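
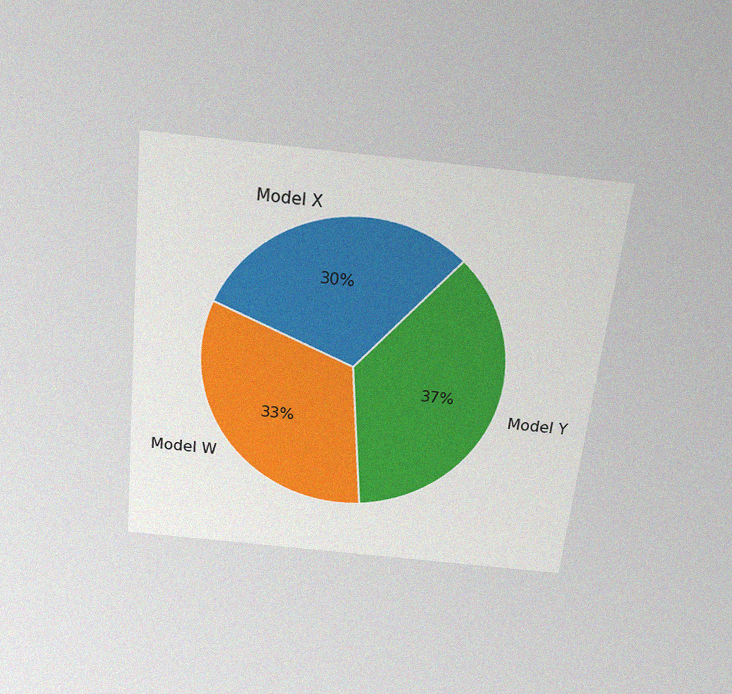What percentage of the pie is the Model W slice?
The chart is tilted about 6° clockwise and viewed slightly from above, with some photo noise. The Model W slice takes up 33% of the pie.

33%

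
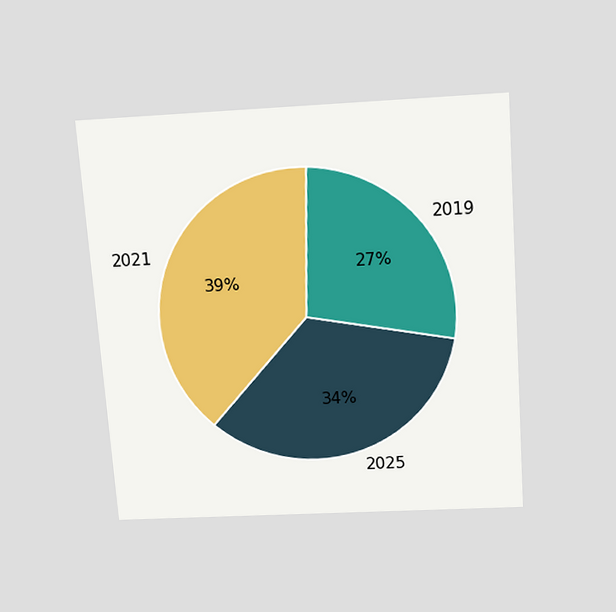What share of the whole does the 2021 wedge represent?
39%

The chart is tilted about 4° counter-clockwise and viewed slightly from above. The 2021 slice takes up 39% of the pie.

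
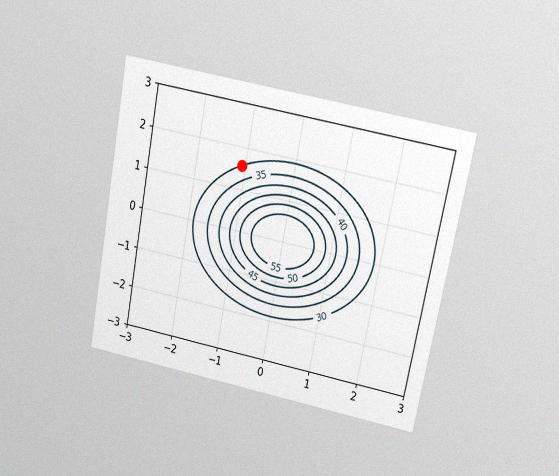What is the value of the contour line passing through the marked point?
The chart is tilted about 11° clockwise and viewed at a slight angle, with some photo noise. The marked point sits on the contour labelled 30.

30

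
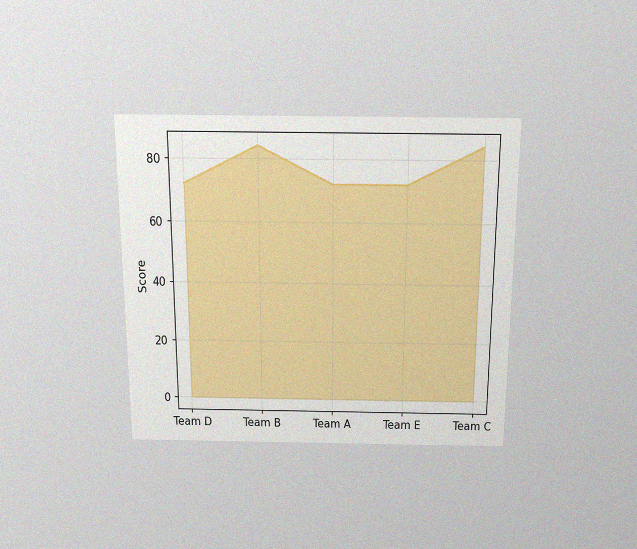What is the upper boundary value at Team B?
The chart is viewed slightly from above, with some photo noise. At Team B the upper boundary is at 84.

84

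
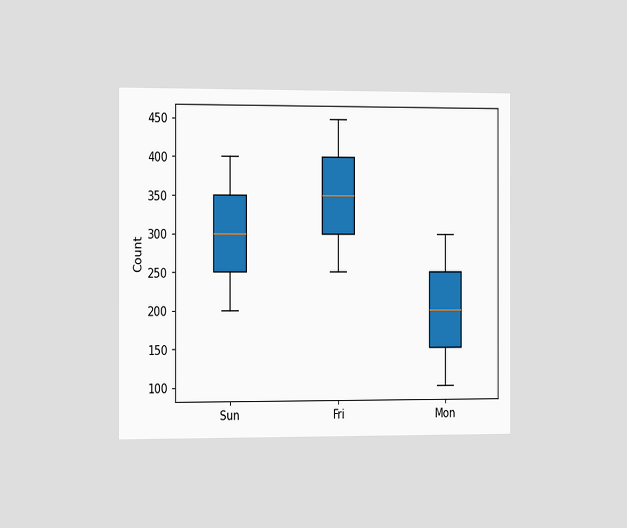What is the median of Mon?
The chart is viewed slightly from the left. The median line in the Mon box sits at 200.

200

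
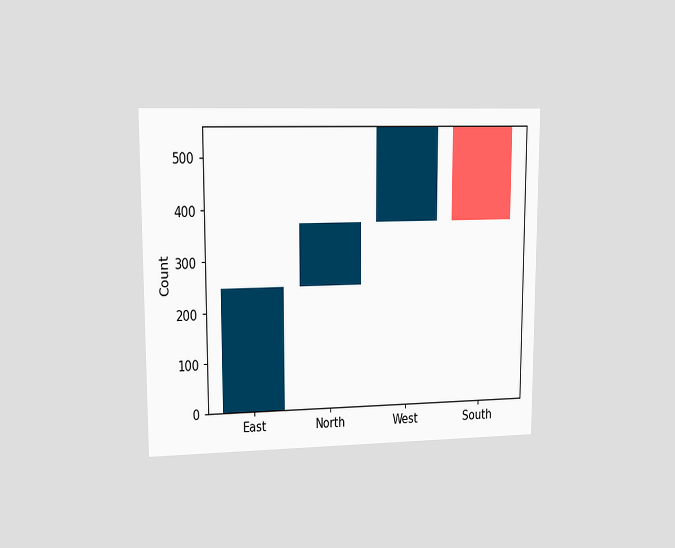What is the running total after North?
372

The chart is viewed at a slight angle. After North the running total reaches 372.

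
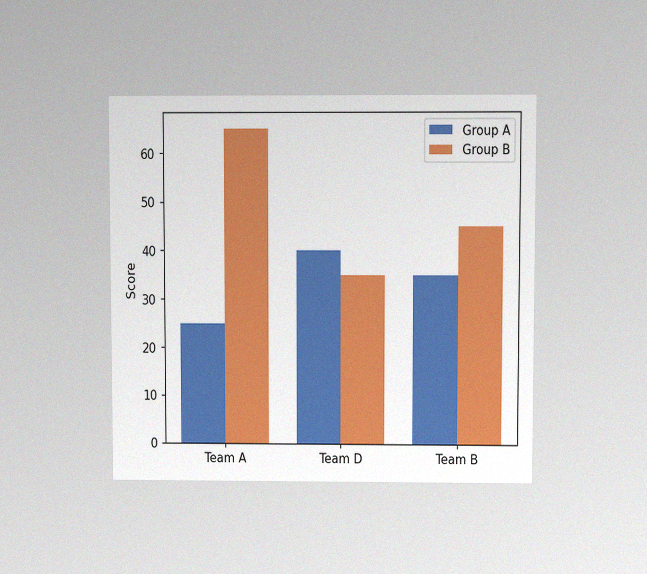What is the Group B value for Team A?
The chart is viewed at a slight angle, with some photo noise. The Group B bar at Team A reaches 65 on the y-axis.

65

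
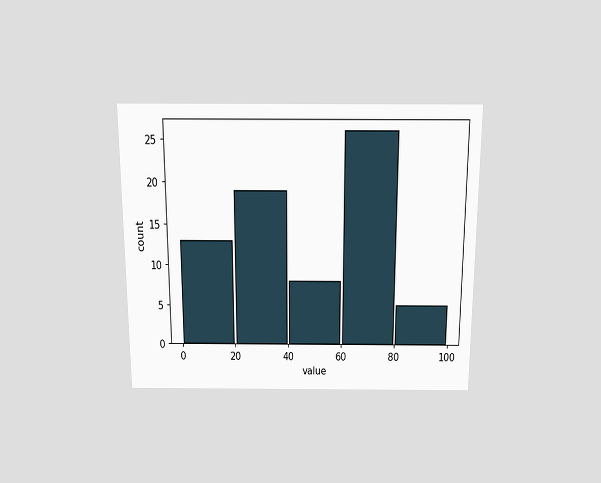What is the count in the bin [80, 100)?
The chart is viewed slightly from above. The [80, 100) bin has height 5.

5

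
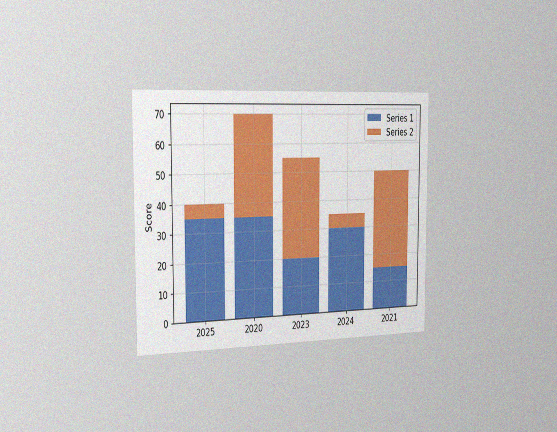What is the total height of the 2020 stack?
The chart is viewed slightly from the left, with some photo noise. The 2020 stack's top reaches 70 on the y-axis.

70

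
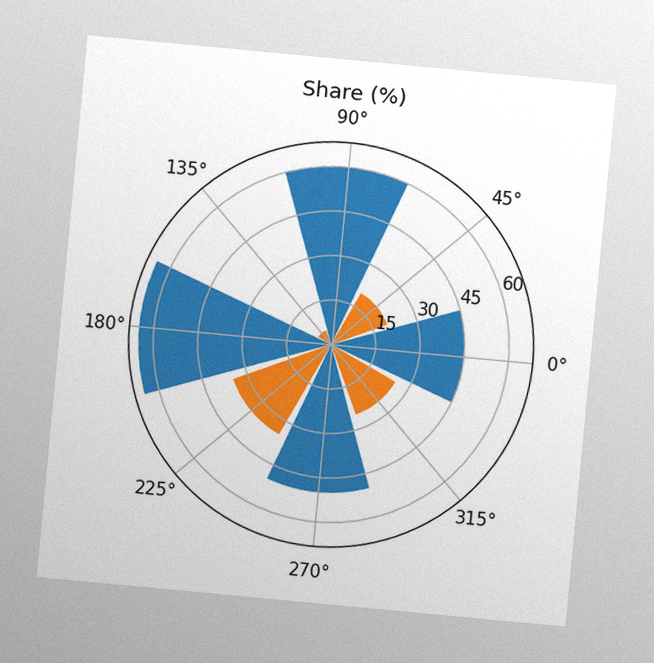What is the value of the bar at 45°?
The chart is tilted about 5° clockwise, with some photo noise. The bar at 45° reaches 20% on the radial axis.

20%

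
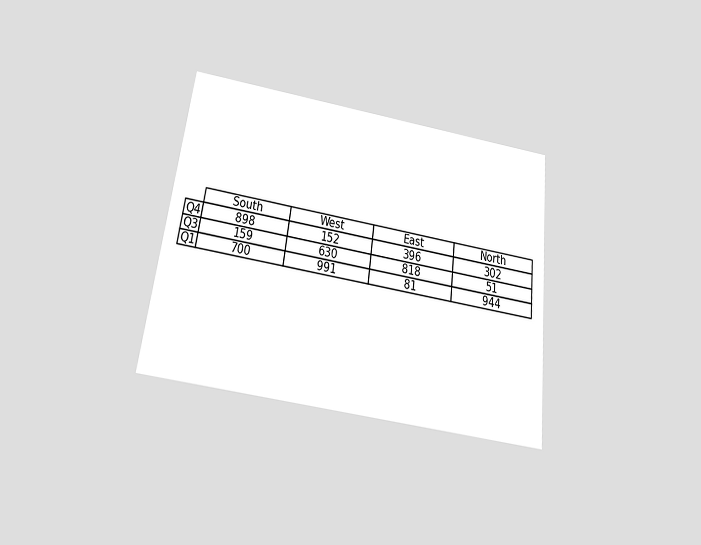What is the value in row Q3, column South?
The chart is tilted about 7° clockwise and viewed slightly from below. The (Q3, South) cell reads 159.

159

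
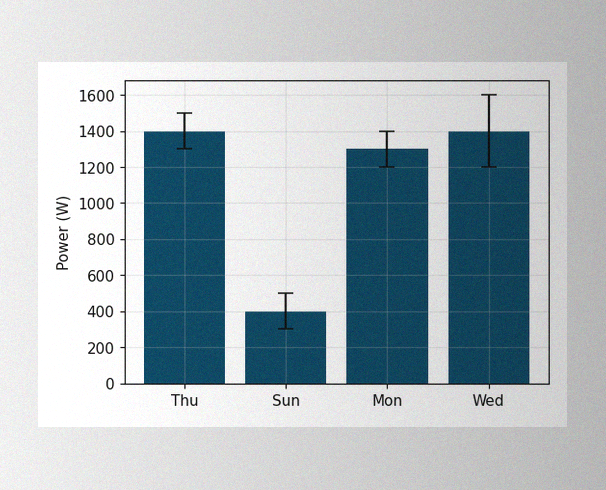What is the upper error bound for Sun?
The image has some photo noise and uneven lighting. The Sun bar's upper whisker reaches 500W.

500W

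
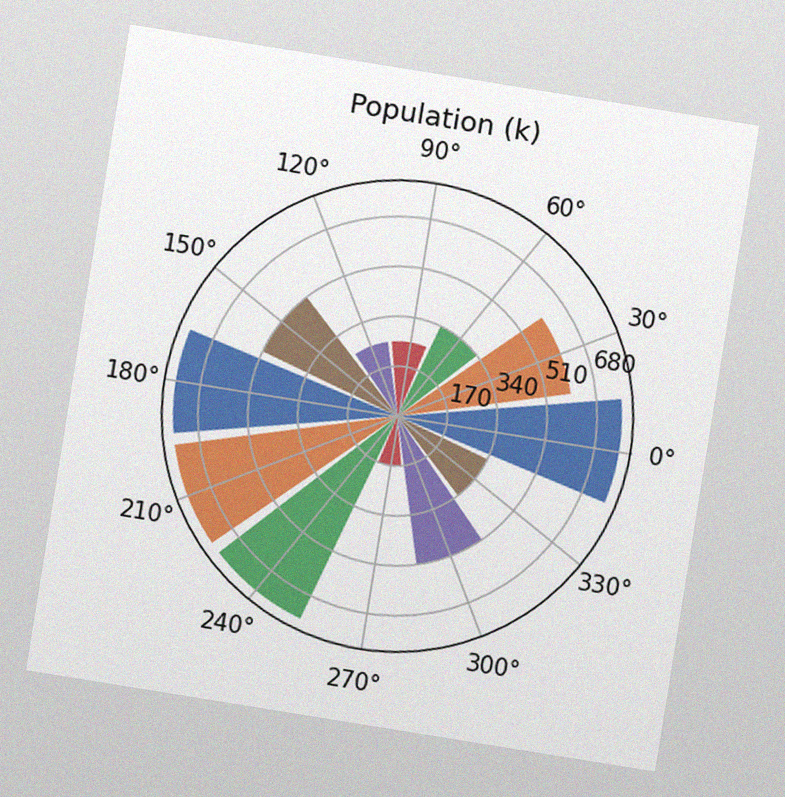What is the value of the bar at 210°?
765k

The chart is tilted about 9° clockwise, with some photo noise. The bar at 210° reaches 765k on the radial axis.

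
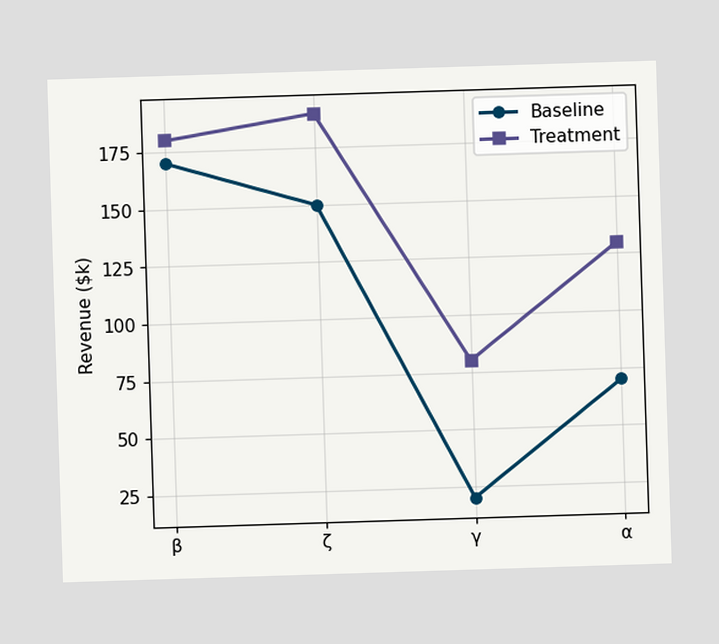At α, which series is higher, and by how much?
At α, Treatment sits above the other line by $60k.

Treatment, by $60k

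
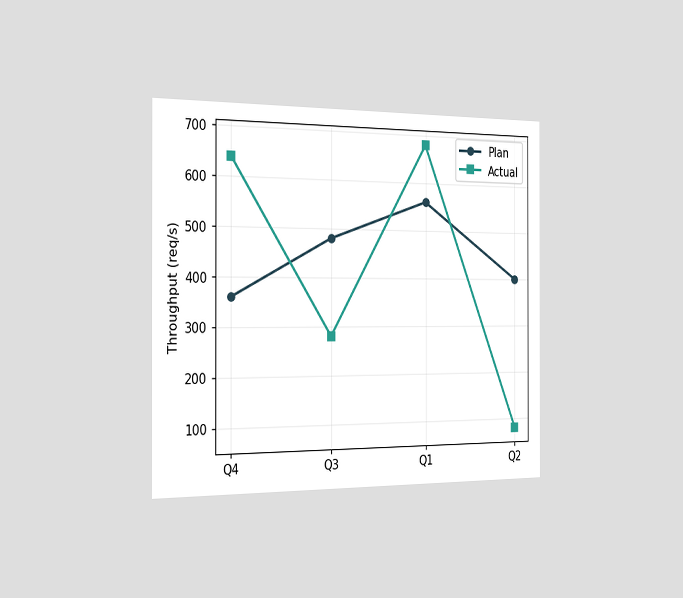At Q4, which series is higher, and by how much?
Actual, by 280req/s

The chart is viewed slightly from the left. At Q4, Actual sits above the other line by 280req/s.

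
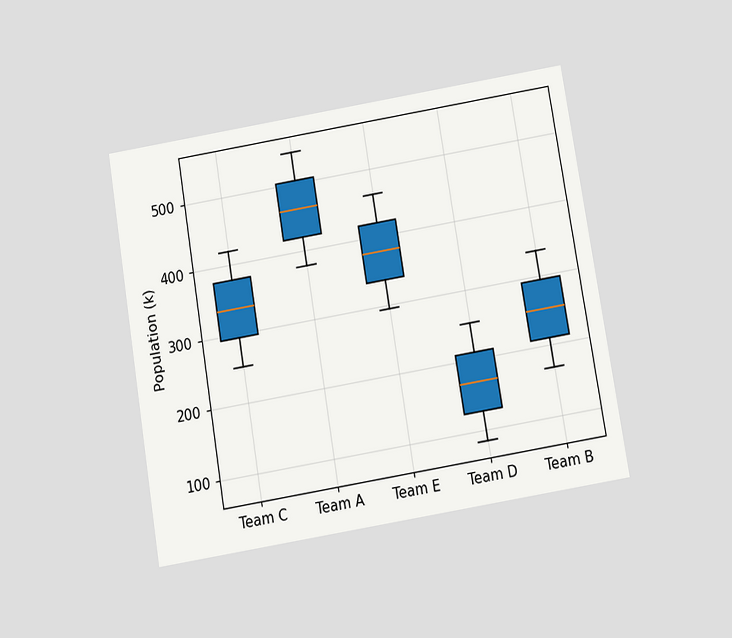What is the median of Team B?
252k

The chart is tilted about 9° counter-clockwise and viewed slightly from below. The median line in the Team B box sits at 252k.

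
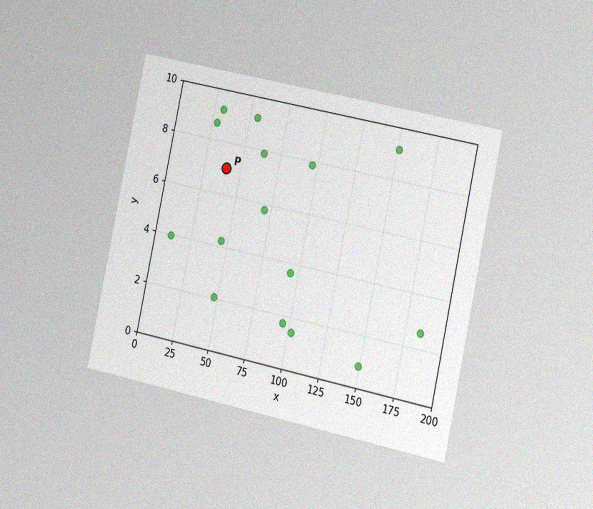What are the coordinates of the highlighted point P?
(40, 7)

The chart is tilted about 12° clockwise and viewed slightly from the right, with some photo noise. Following the gridlines from P to each axis, P sits at (40, 7).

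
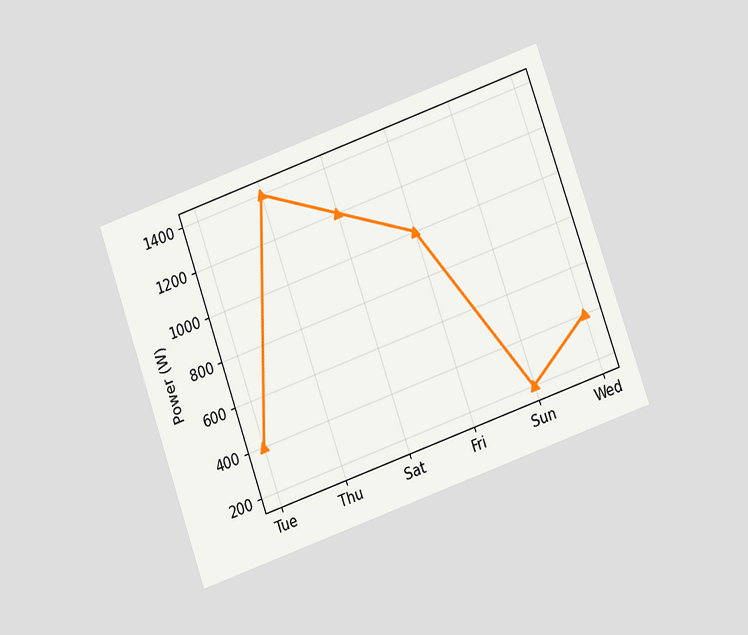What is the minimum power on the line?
The chart is tilted about 19° counter-clockwise and viewed at a slight angle. The lowest point is at Sun, and reading across to the y-axis gives 200W.

200W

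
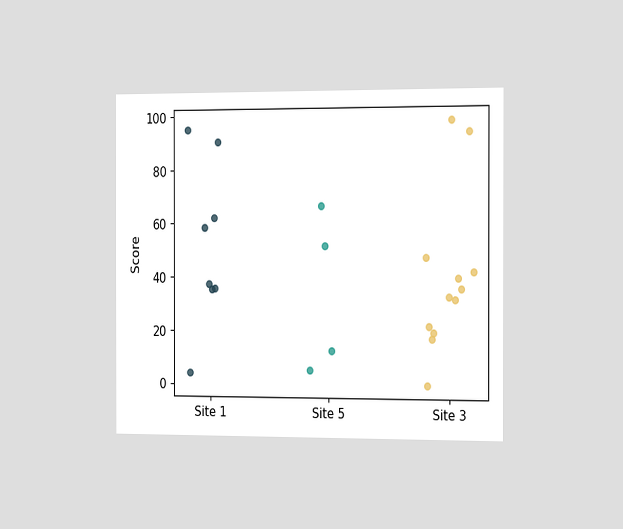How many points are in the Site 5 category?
4

The chart is viewed slightly from the right. Counting the markers in the Site 5 column gives 4.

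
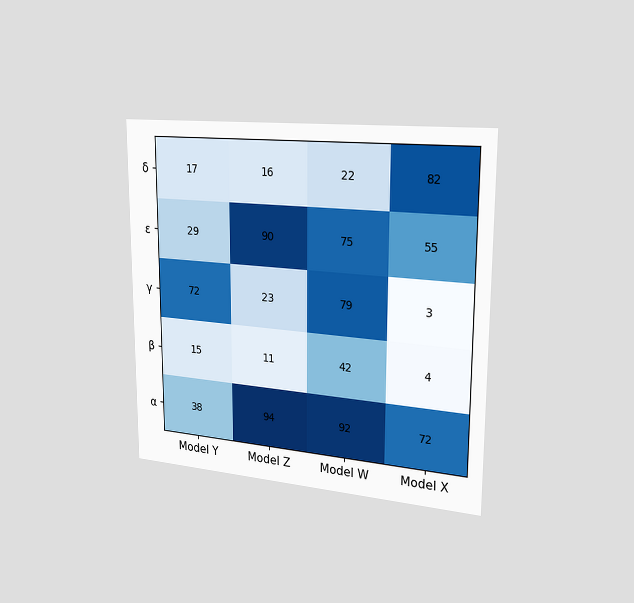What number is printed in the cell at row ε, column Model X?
55

The chart is viewed slightly from the right. The (ε, Model X) cell reads 55.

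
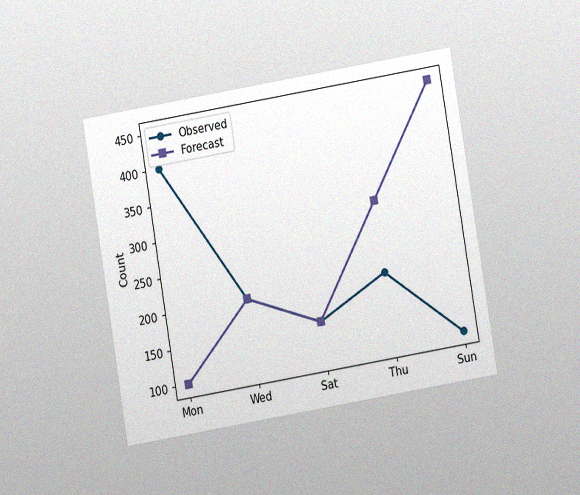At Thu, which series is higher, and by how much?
The chart is tilted about 9° counter-clockwise and viewed at a slight angle, with some photo noise. At Thu, Forecast sits above the other line by 100.

Forecast, by 100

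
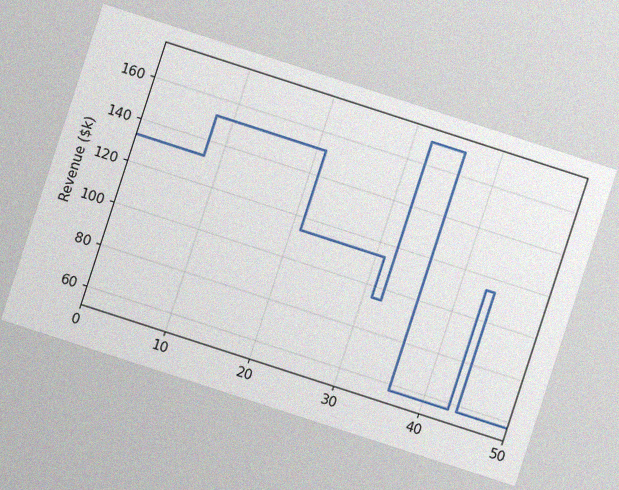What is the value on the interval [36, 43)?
$57k

The chart is tilted about 18° clockwise, with some photo noise. On [36, 43) the step sits at $57k.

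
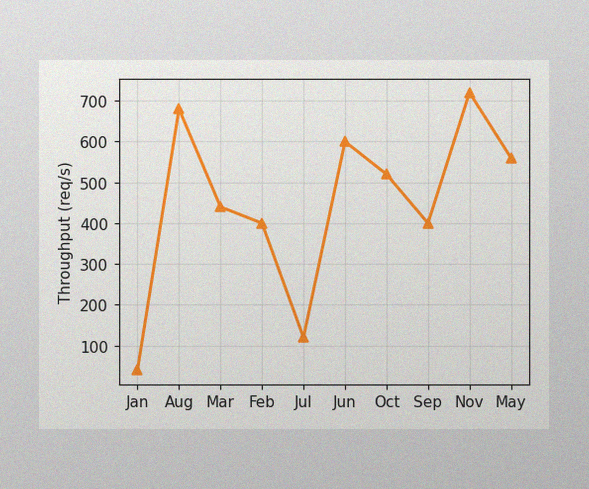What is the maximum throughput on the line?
The image has some photo noise and uneven lighting. The highest point is at Nov, and reading across to the y-axis gives 720req/s.

720req/s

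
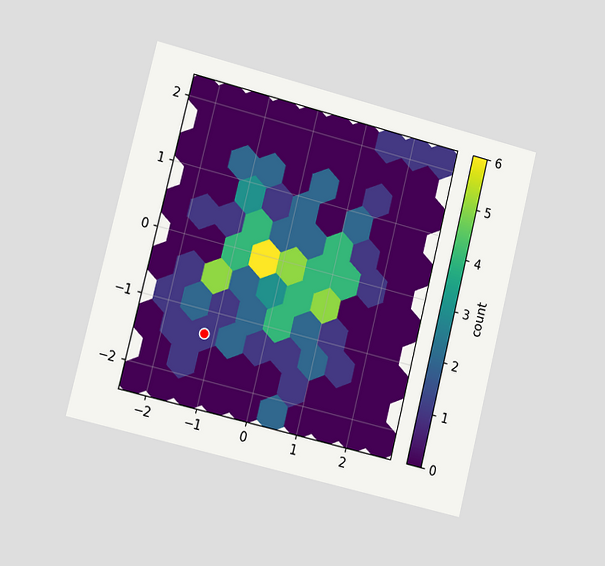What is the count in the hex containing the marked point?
1

The chart is tilted about 14° clockwise and viewed slightly from the left. The marked hex reads 1 on the colorbar.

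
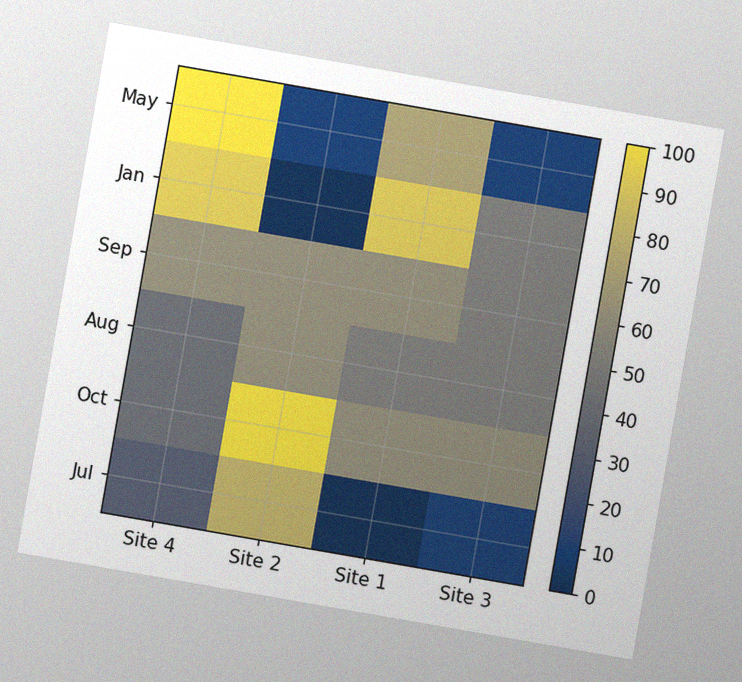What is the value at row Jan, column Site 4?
90

The chart is tilted about 10° clockwise, with some photo noise. Matching cell (Jan, Site 4) against the colorbar gives 90.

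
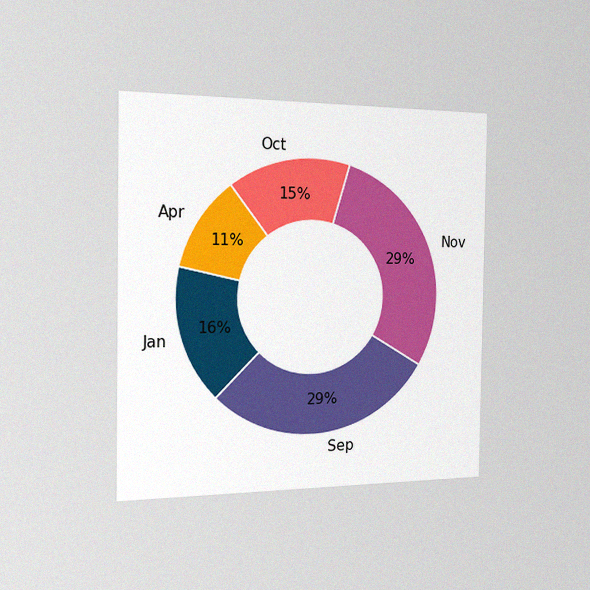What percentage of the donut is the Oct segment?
15%

The chart is viewed slightly from the left, with some photo noise. The Oct segment takes up 15% of the ring.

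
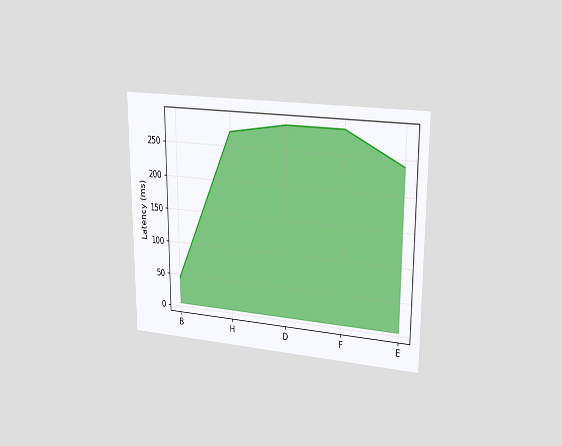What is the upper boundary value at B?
45ms

The chart is viewed at a slight angle. At B the upper boundary is at 45ms.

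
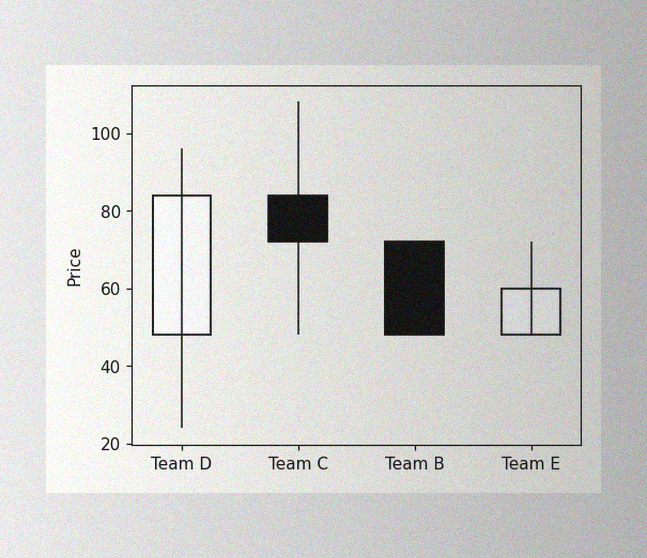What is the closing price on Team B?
48

The image has some photo noise and uneven lighting. The Team B candle closes at 48.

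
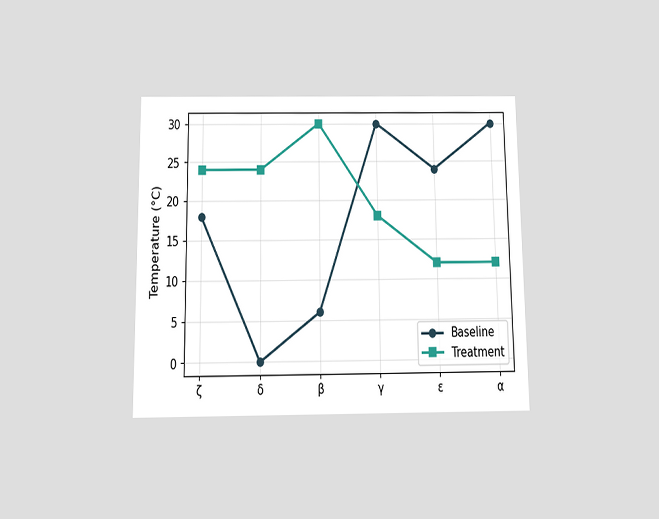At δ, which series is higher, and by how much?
The chart is viewed slightly from below. At δ, Treatment sits above the other line by 24°C.

Treatment, by 24°C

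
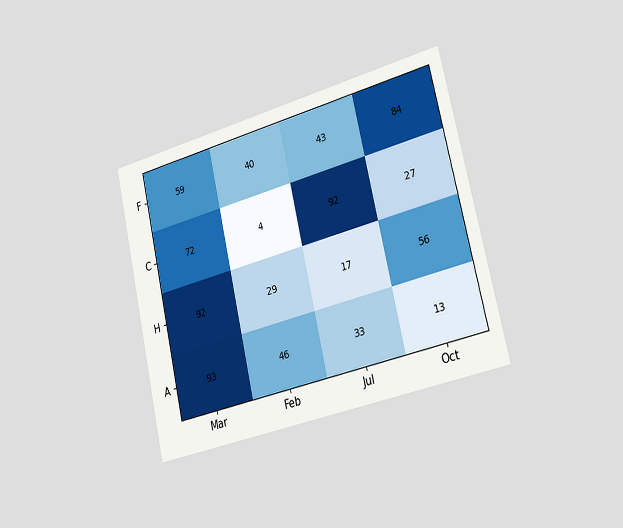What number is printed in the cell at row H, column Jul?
The chart is tilted about 13° counter-clockwise and viewed slightly from the right. The (H, Jul) cell reads 17.

17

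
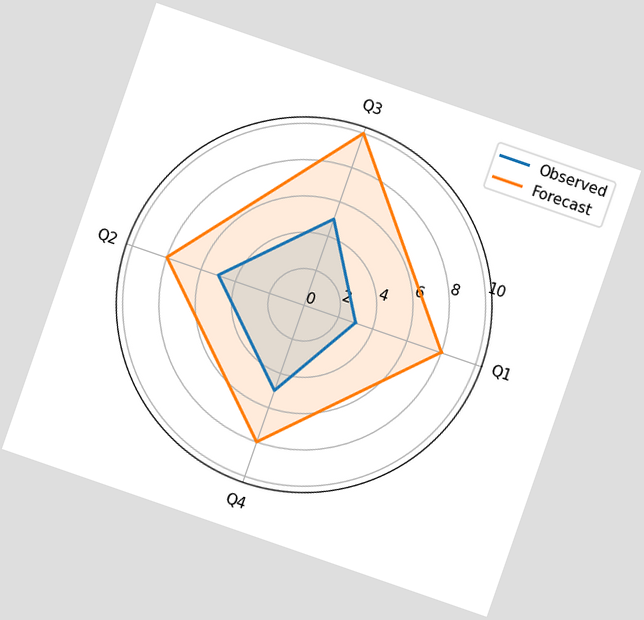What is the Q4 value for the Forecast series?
8

The chart is tilted about 19° clockwise. On the Q4 axis, Forecast reaches 8.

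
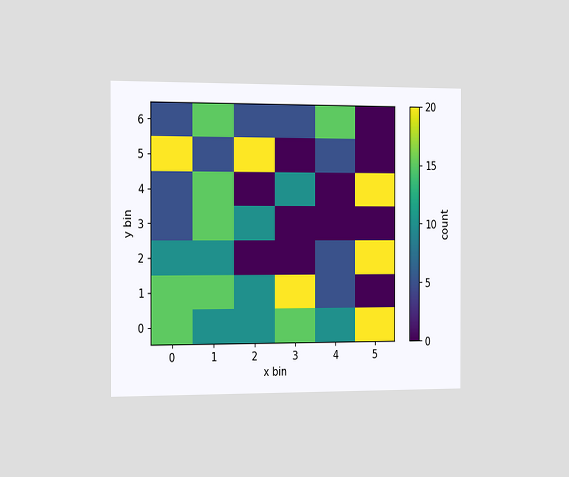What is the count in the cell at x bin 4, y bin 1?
The chart is viewed slightly from the left. Matching the cell (4, 1) against the colorbar gives 5.

5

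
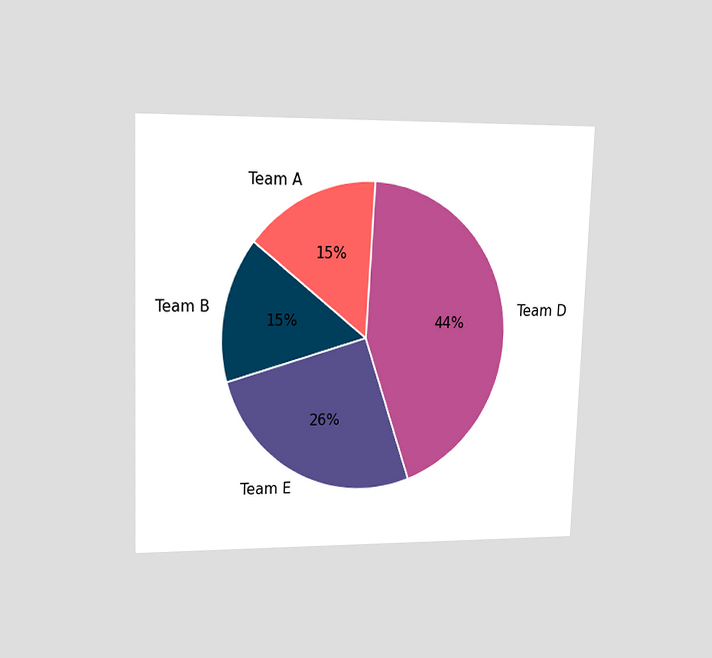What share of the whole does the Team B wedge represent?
15%

The chart is viewed at a slight angle. The Team B slice takes up 15% of the pie.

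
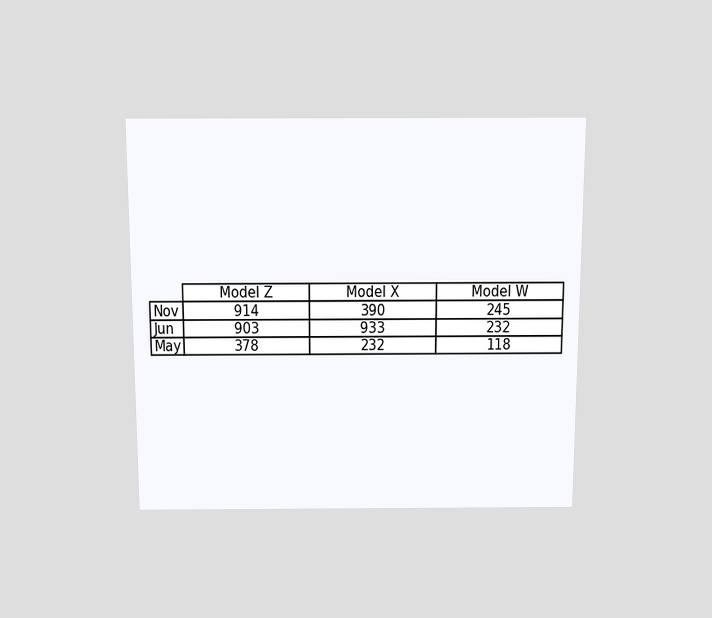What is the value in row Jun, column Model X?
933

The chart is viewed slightly from above. The (Jun, Model X) cell reads 933.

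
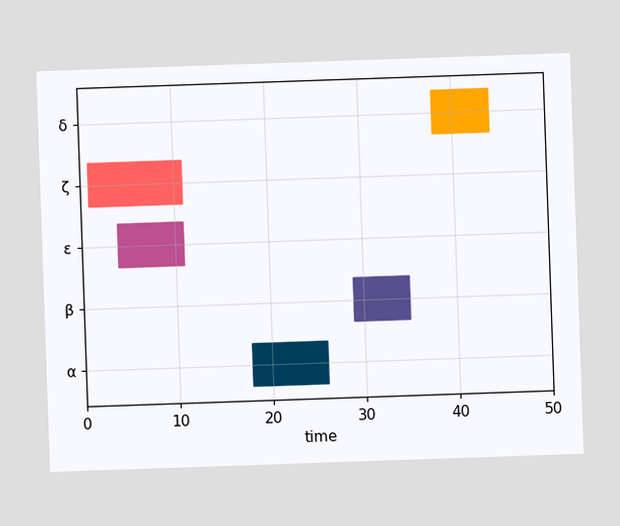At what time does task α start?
The α bar begins at t=18.

18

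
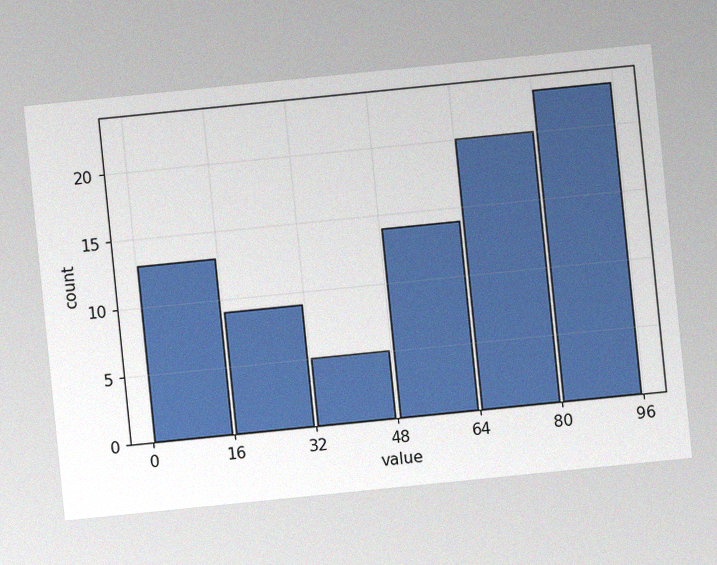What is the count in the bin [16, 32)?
The chart is tilted about 6° counter-clockwise, with some photo noise. The [16, 32) bin has height 9.

9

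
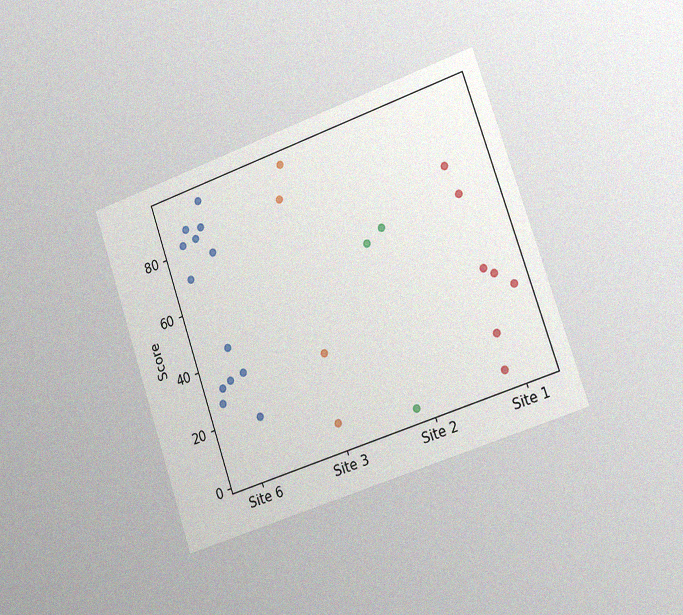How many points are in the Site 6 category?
The chart is tilted about 19° counter-clockwise and viewed slightly from the right, with some photo noise. Counting the markers in the Site 6 column gives 13.

13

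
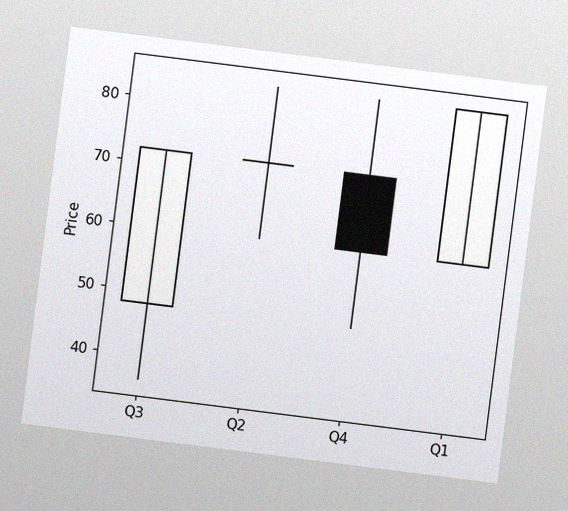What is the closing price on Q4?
60

The chart is tilted about 7° clockwise, with some photo noise. The Q4 candle closes at 60.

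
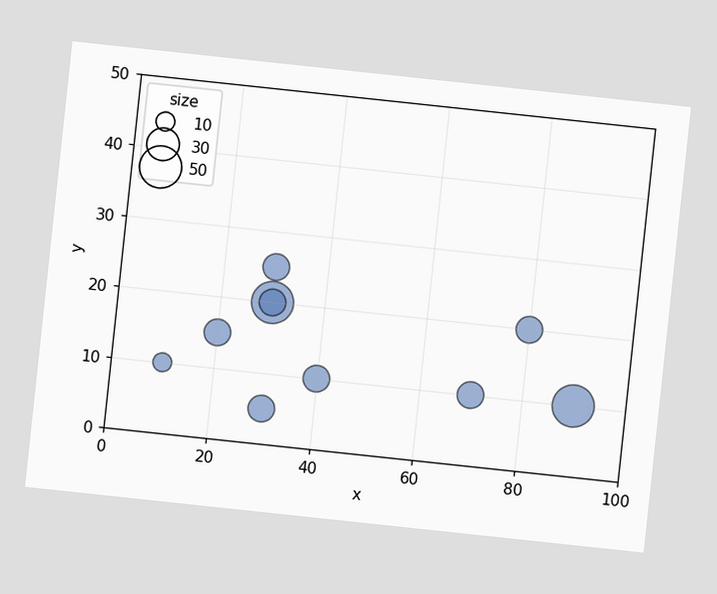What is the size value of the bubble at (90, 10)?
The chart is tilted about 6° clockwise. Matching the bubble at (90, 10) against the size legend gives 50.

50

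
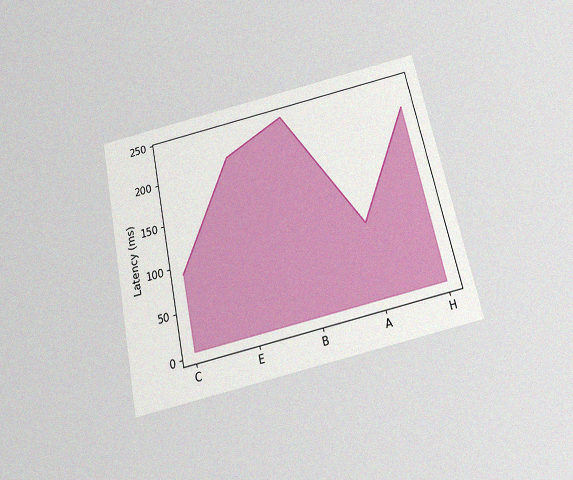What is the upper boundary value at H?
The chart is tilted about 12° counter-clockwise and viewed slightly from below, with some photo noise. At H the upper boundary is at 210ms.

210ms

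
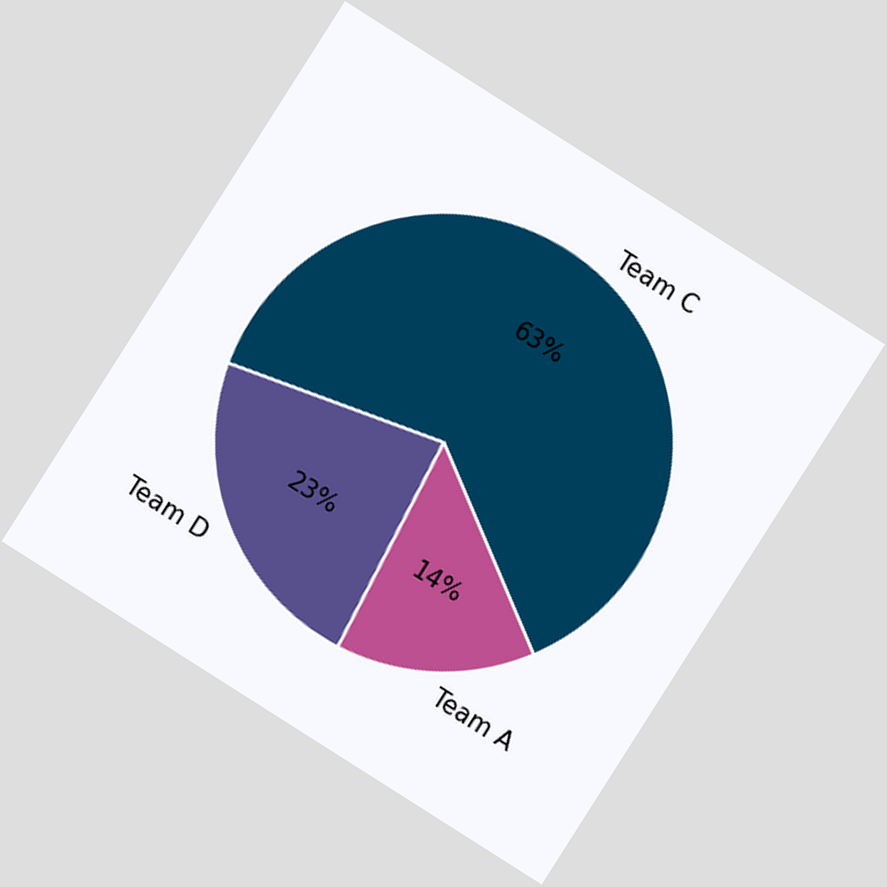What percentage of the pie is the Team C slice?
63%

The chart is tilted about 32° clockwise. The Team C slice takes up 63% of the pie.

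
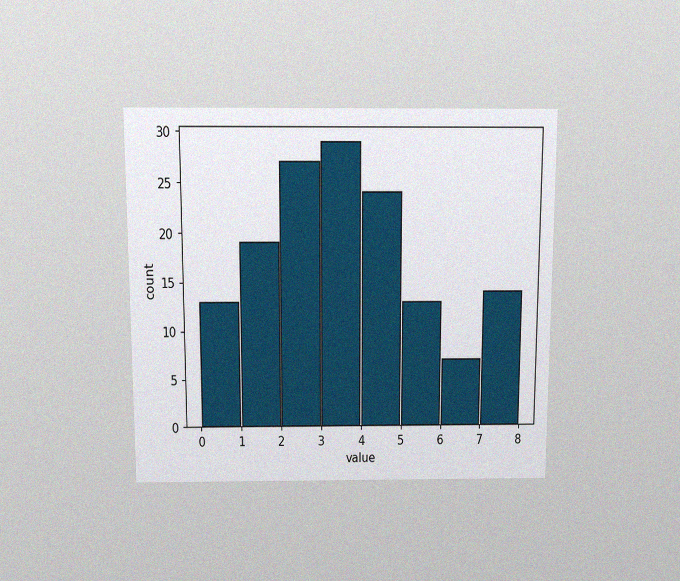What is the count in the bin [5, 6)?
13

The chart is viewed slightly from above, with some photo noise. The [5, 6) bin has height 13.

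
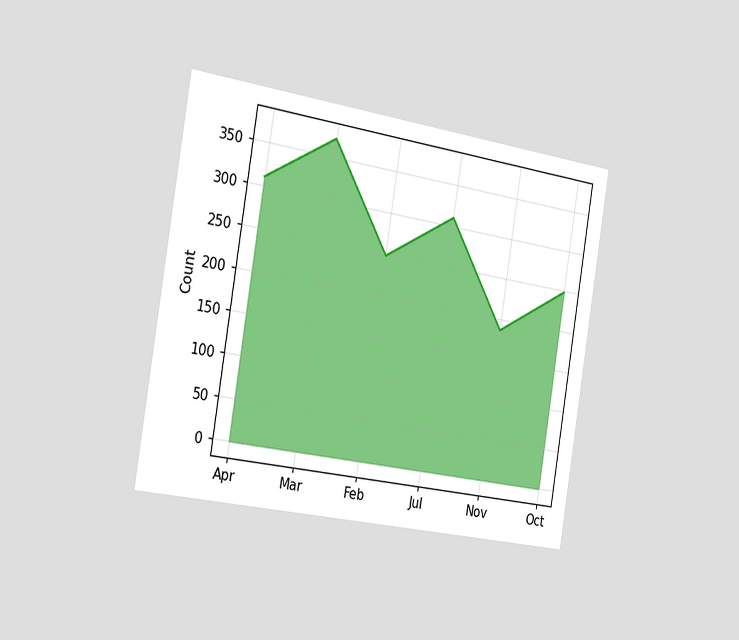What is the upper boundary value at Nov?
The chart is tilted about 9° clockwise and viewed slightly from the left. At Nov the upper boundary is at 186.

186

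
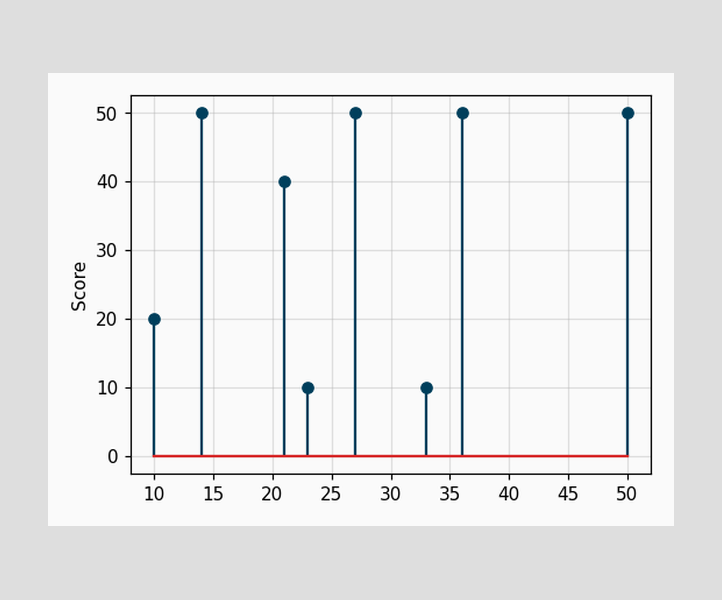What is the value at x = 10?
The stem at x=10 reaches 20.

20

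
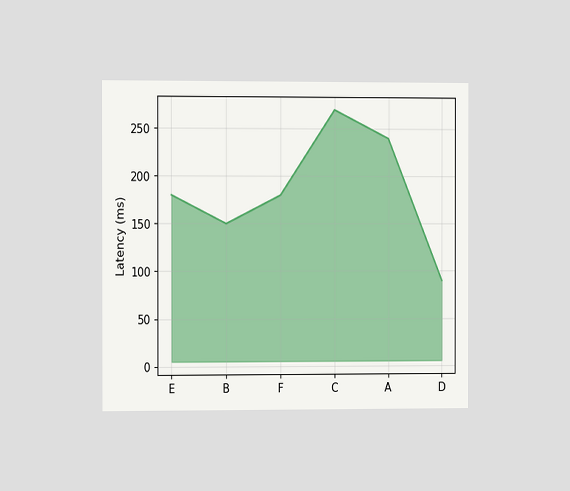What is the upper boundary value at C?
The chart is viewed slightly from the left. At C the upper boundary is at 270ms.

270ms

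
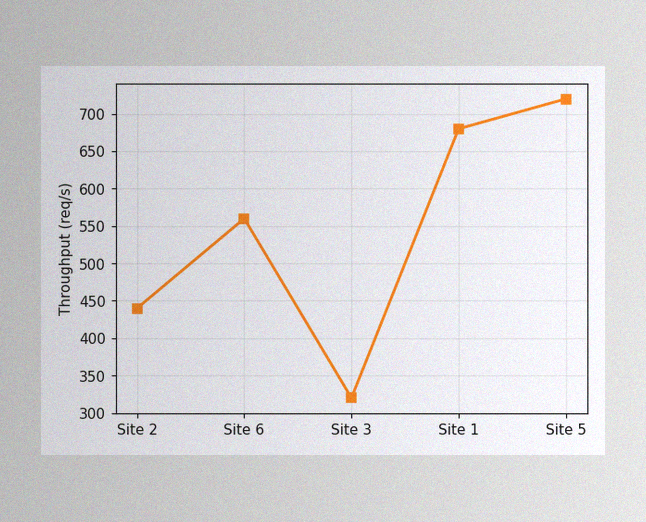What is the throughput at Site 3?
The image has some photo noise and uneven lighting. At Site 3, the line is at 320req/s.

320req/s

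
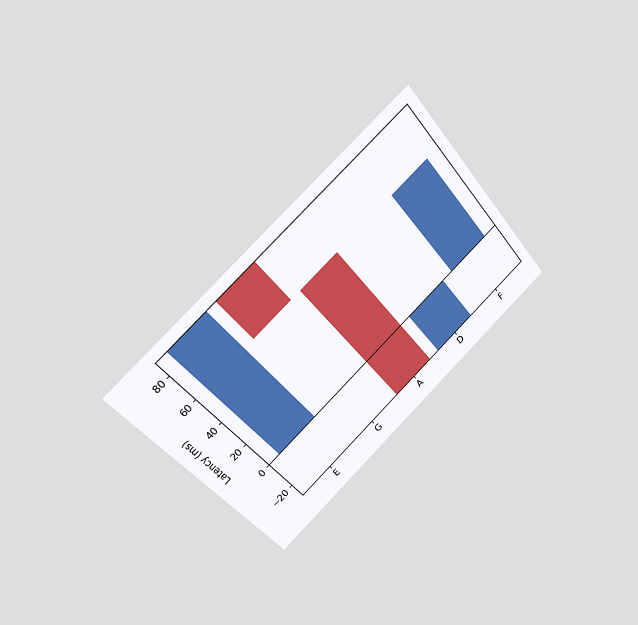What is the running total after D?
0ms

The chart is tilted about 41° counter-clockwise and viewed slightly from the left. After D the running total reaches 0ms.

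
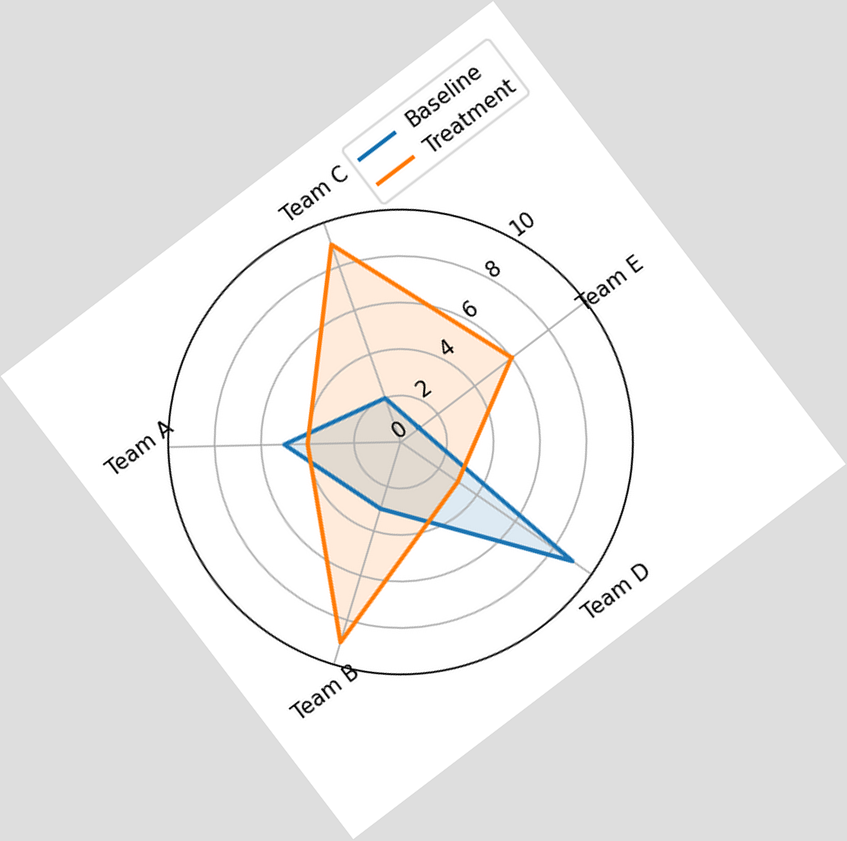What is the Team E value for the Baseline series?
1

The chart is tilted about 37° counter-clockwise. On the Team E axis, Baseline reaches 1.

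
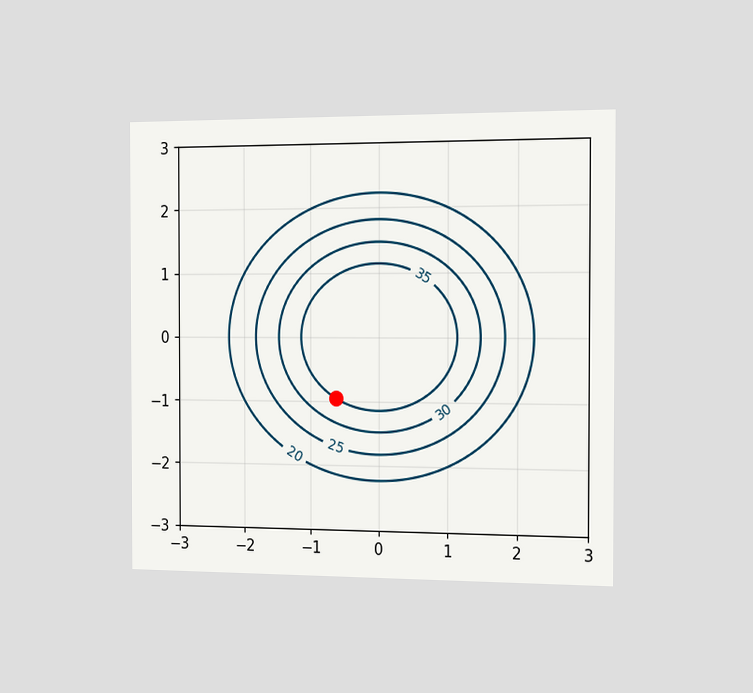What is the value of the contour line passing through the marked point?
The chart is viewed slightly from the right. The marked point sits on the contour labelled 35.

35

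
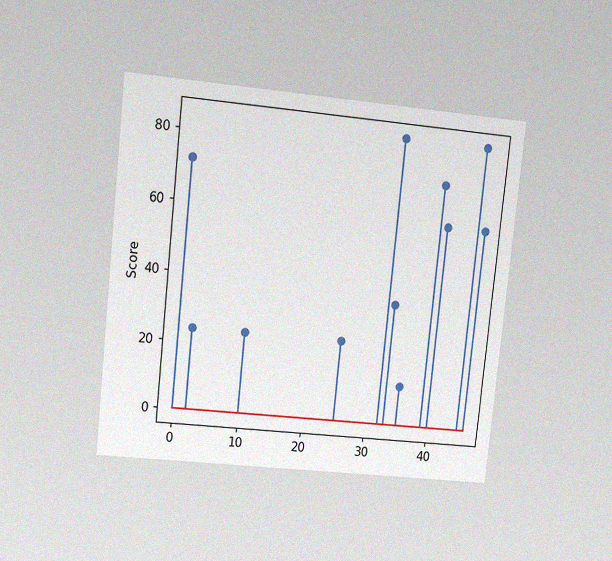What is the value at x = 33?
The chart is tilted about 6° clockwise and viewed at a slight angle, with some photo noise. The stem at x=33 reaches 36.

36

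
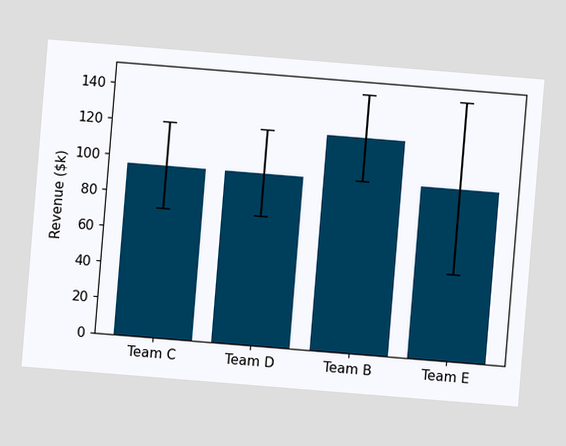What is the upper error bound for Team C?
The chart is tilted about 5° clockwise. The Team C bar's upper whisker reaches $120k.

$120k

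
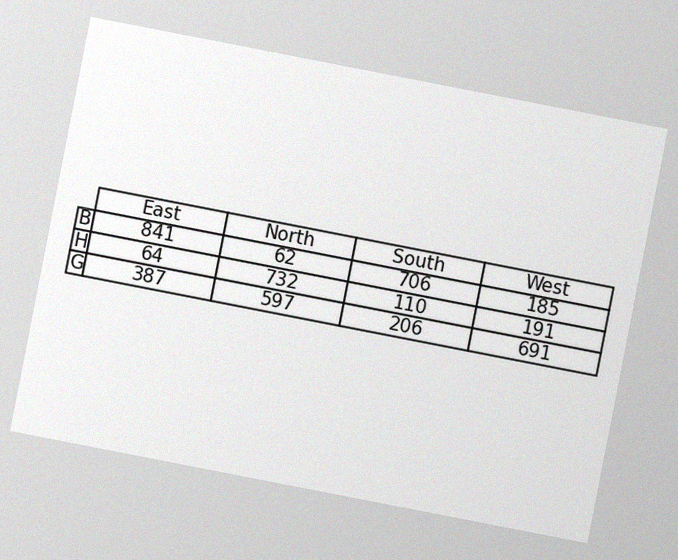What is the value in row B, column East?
The chart is tilted about 11° clockwise, with some photo noise. The (B, East) cell reads 841.

841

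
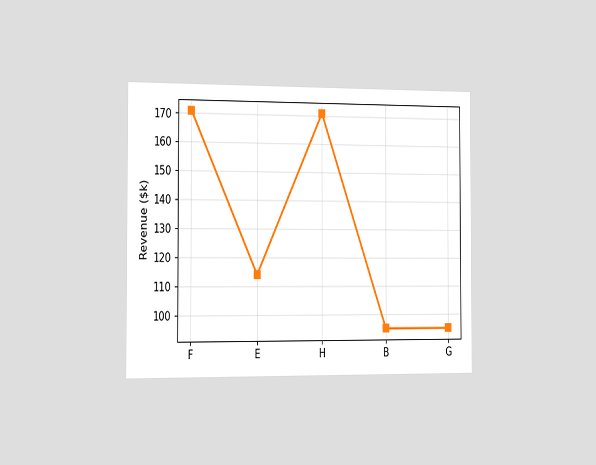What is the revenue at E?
The chart is viewed slightly from the left. At E, the line is at $114k.

$114k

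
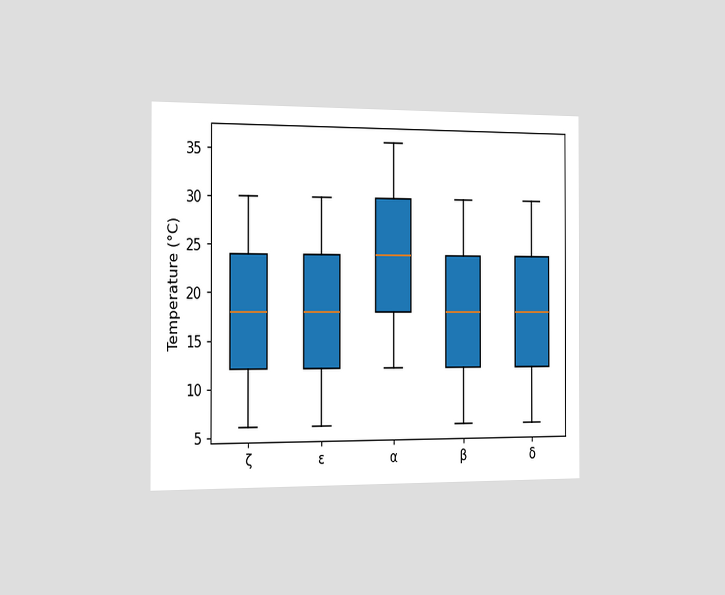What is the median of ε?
The chart is viewed slightly from the left. The median line in the ε box sits at 18°C.

18°C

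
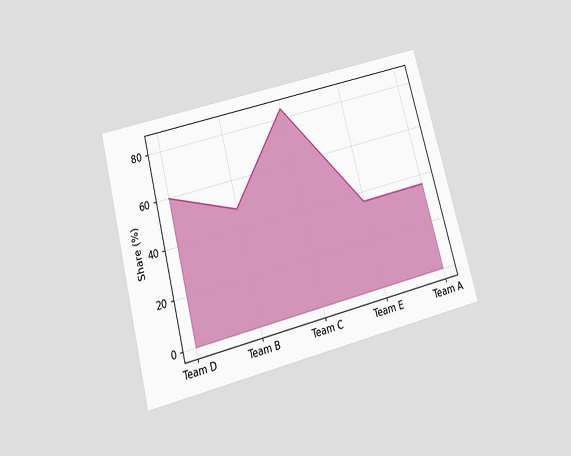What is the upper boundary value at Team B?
48%

The chart is tilted about 15° counter-clockwise and viewed slightly from below. At Team B the upper boundary is at 48%.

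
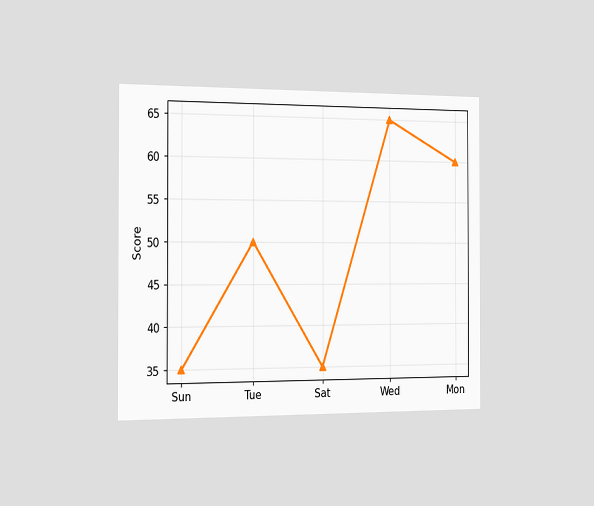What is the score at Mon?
60

The chart is viewed slightly from the left. At Mon, the line is at 60.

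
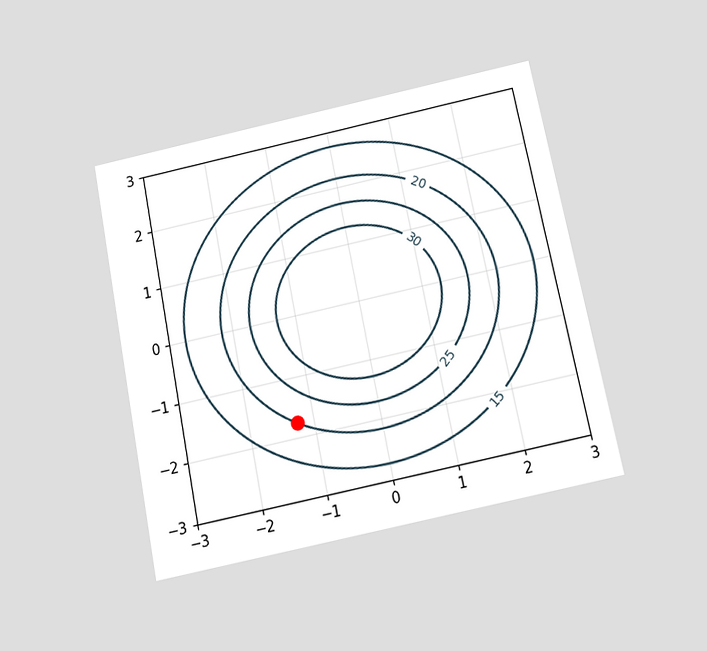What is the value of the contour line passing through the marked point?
The chart is tilted about 11° counter-clockwise and viewed slightly from below. The marked point sits on the contour labelled 20.

20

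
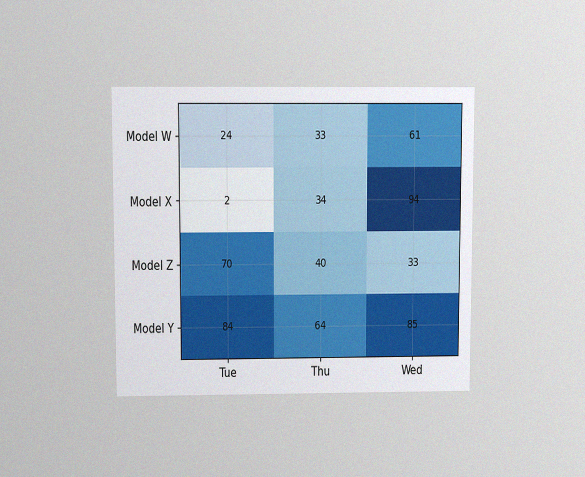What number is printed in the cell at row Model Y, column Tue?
The chart is viewed slightly from above, with some photo noise. The (Model Y, Tue) cell reads 84.

84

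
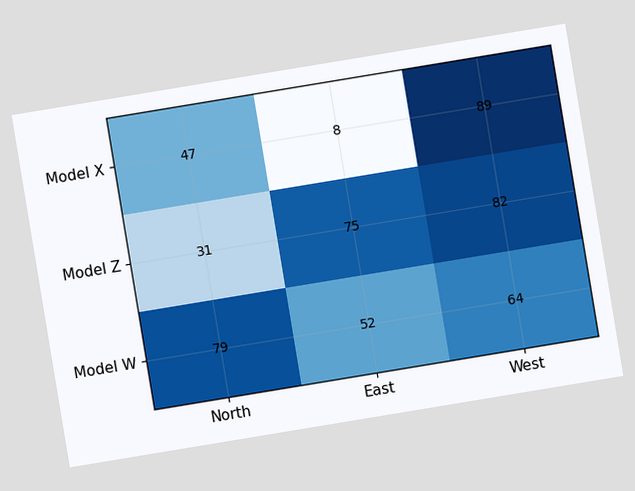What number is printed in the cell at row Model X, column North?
47

The chart is tilted about 9° counter-clockwise. The (Model X, North) cell reads 47.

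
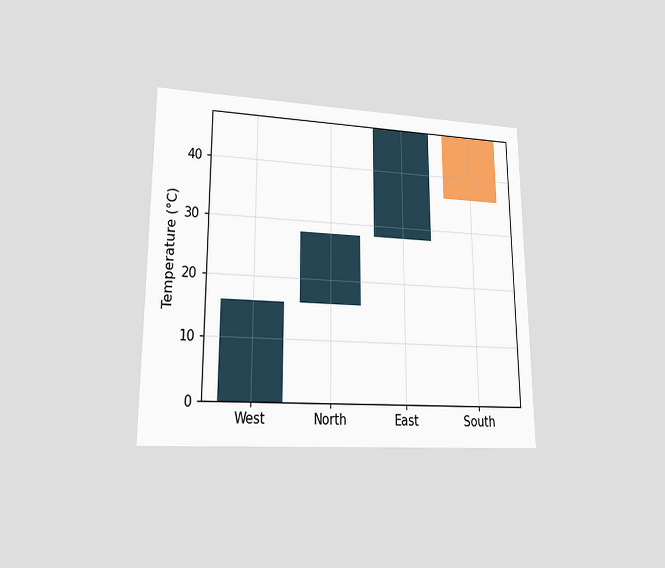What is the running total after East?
The chart is viewed at a slight angle. After East the running total reaches 48°C.

48°C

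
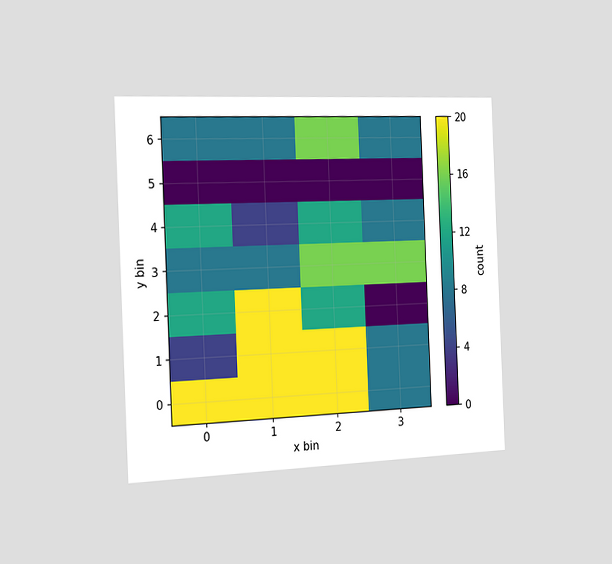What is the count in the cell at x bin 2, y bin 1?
20

The chart is tilted about 2° counter-clockwise and viewed slightly from the left. Matching the cell (2, 1) against the colorbar gives 20.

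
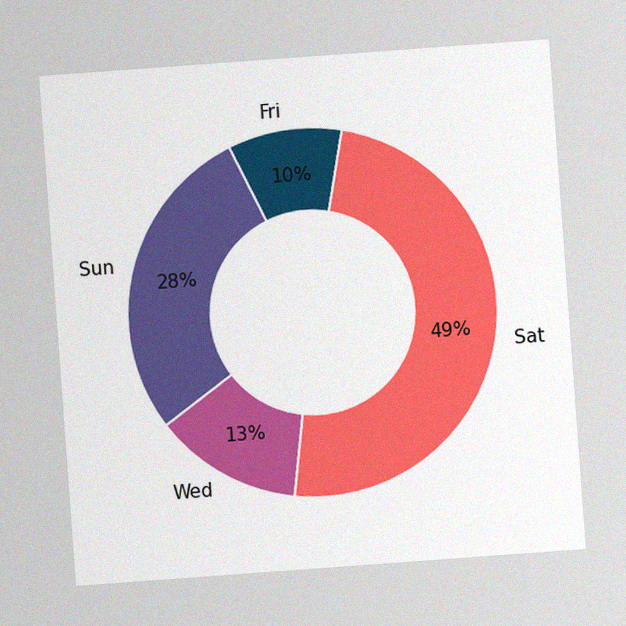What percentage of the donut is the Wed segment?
13%

The chart is tilted about 4° counter-clockwise, with some photo noise. The Wed segment takes up 13% of the ring.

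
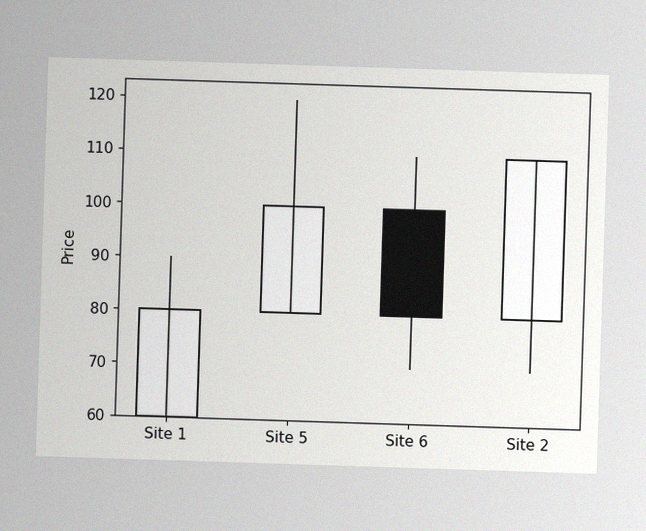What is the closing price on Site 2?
The image has some photo noise and uneven lighting. The Site 2 candle closes at 110.

110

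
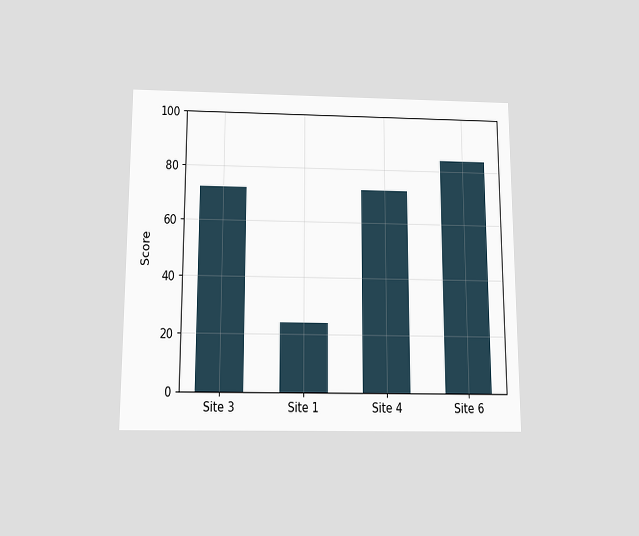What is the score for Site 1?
The chart is viewed slightly from below. Reading along the chart's y-axis, the Site 1 bar reaches 24.

24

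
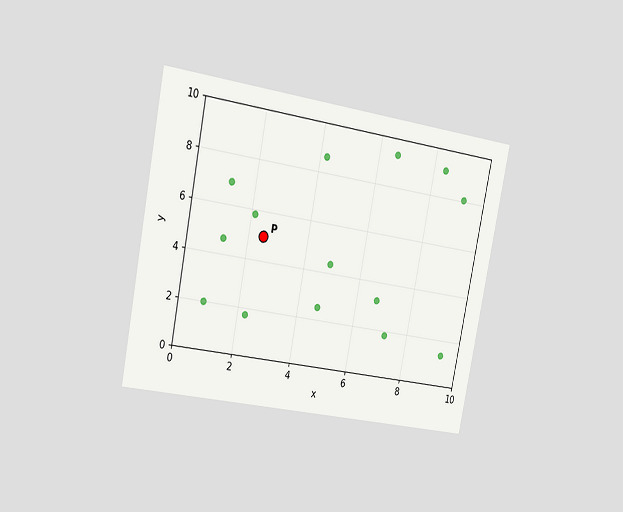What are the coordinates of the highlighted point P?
The chart is tilted about 11° clockwise and viewed slightly from the left. Following the gridlines from P to each axis, P sits at (2.5, 5).

(2.5, 5)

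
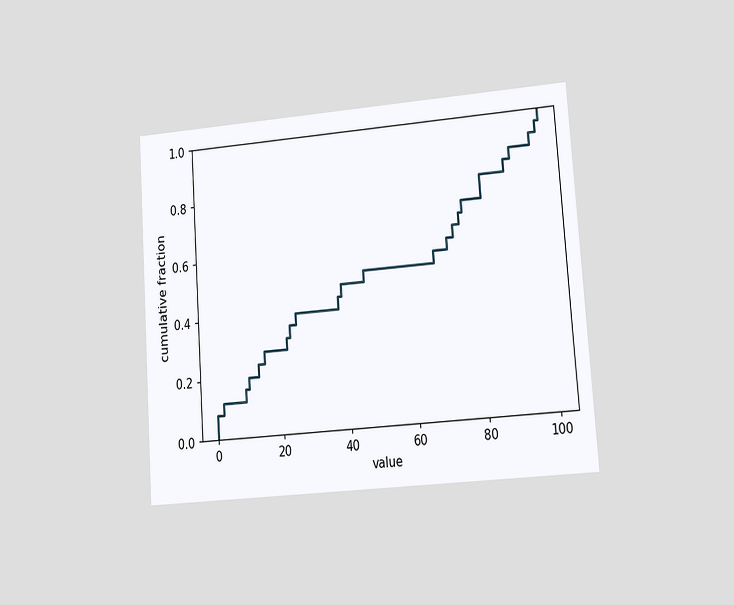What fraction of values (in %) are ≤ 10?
20%

The chart is tilted about 4° counter-clockwise and viewed at a slight angle. At x=10 the ECDF step is at 20%.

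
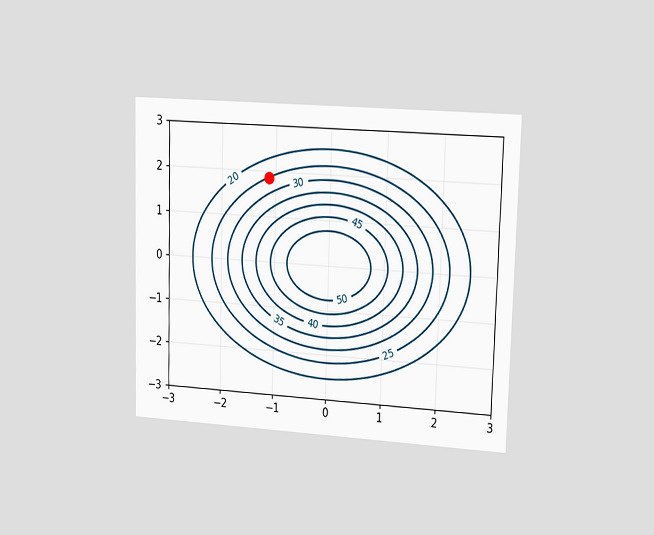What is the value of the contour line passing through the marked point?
The chart is viewed slightly from the right. The marked point sits on the contour labelled 25.

25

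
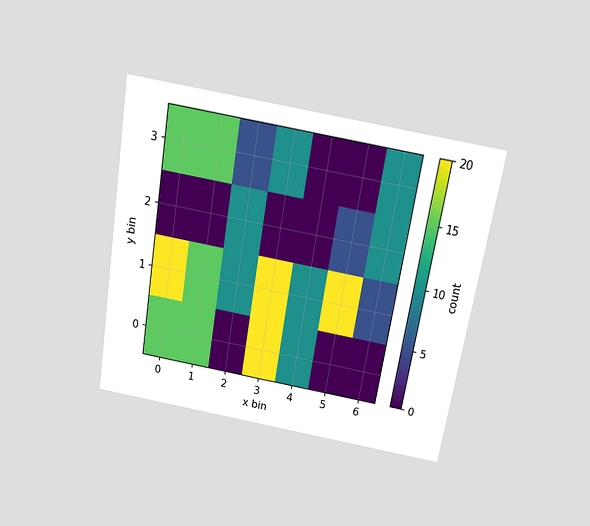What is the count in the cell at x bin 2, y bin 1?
The chart is tilted about 9° clockwise and viewed slightly from above. Matching the cell (2, 1) against the colorbar gives 10.

10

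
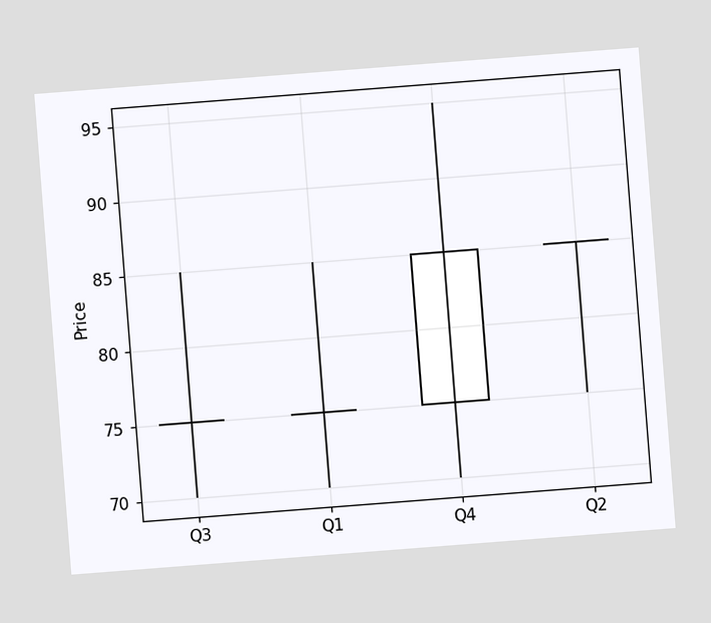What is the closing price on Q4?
The chart is tilted about 4° counter-clockwise. The Q4 candle closes at 85.

85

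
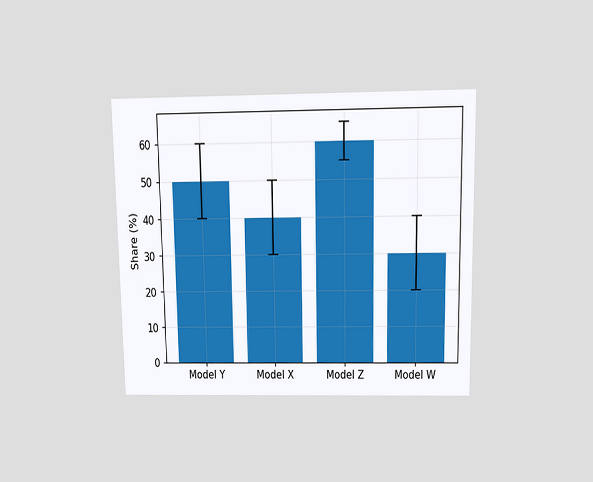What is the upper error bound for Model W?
40%

The chart is viewed slightly from above. The Model W bar's upper whisker reaches 40%.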